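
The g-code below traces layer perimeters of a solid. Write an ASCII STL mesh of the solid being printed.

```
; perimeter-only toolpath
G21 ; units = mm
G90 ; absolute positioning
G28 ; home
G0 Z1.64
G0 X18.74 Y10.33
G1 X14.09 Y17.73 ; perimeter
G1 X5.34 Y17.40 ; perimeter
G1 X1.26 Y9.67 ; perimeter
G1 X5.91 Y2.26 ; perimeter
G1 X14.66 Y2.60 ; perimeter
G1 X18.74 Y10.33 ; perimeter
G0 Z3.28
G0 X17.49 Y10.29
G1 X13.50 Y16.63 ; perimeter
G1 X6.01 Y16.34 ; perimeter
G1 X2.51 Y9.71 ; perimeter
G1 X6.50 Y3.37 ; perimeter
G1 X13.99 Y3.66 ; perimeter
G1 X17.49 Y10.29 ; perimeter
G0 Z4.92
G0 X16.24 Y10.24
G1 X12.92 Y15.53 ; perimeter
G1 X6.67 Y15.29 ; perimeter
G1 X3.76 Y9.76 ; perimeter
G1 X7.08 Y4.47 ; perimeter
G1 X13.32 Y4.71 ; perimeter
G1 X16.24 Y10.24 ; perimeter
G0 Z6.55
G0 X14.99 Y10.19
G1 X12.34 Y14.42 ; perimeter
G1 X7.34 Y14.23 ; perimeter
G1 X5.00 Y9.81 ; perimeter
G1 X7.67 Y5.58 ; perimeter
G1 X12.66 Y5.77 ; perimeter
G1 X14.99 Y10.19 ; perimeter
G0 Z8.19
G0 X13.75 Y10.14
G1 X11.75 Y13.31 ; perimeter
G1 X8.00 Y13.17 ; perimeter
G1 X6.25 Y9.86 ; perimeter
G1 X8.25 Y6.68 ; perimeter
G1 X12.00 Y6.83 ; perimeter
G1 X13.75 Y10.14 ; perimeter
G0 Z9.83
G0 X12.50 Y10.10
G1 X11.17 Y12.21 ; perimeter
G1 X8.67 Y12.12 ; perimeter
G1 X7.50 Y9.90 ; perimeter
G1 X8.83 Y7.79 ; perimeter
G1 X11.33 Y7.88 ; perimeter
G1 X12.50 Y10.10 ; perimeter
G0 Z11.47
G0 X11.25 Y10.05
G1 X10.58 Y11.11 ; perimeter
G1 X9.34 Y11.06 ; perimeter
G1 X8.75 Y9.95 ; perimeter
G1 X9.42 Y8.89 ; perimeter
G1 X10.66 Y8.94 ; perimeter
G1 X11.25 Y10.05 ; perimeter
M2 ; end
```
solid part
  facet normal 0.0000 0.0000 -1.0000
    outer loop
      vertex 4.68 18.46 0.00
      vertex 14.67 18.84 0.00
      vertex 19.99 10.38 0.00
    endloop
  endfacet
  facet normal 0.0000 0.0000 -1.0000
    outer loop
      vertex 0.01 9.62 0.00
      vertex 4.68 18.46 0.00
      vertex 19.99 10.38 0.00
    endloop
  endfacet
  facet normal 0.0000 0.0000 -1.0000
    outer loop
      vertex 5.33 1.16 0.00
      vertex 0.01 9.62 0.00
      vertex 19.99 10.38 0.00
    endloop
  endfacet
  facet normal 0.0000 0.0000 -1.0000
    outer loop
      vertex 15.32 1.54 0.00
      vertex 5.33 1.16 0.00
      vertex 19.99 10.38 0.00
    endloop
  endfacet
  facet normal 0.7064 0.4442 0.5511
    outer loop
      vertex 19.99 10.38 0.00
      vertex 14.67 18.84 0.00
      vertex 10.00 10.00 13.11
    endloop
  endfacet
  facet normal -0.0317 0.8339 0.5510
    outer loop
      vertex 14.67 18.84 0.00
      vertex 4.68 18.46 0.00
      vertex 10.00 10.00 13.11
    endloop
  endfacet
  facet normal -0.7379 0.3898 0.5510
    outer loop
      vertex 4.68 18.46 0.00
      vertex 0.01 9.62 0.00
      vertex 10.00 10.00 13.11
    endloop
  endfacet
  facet normal -0.7064 -0.4442 0.5511
    outer loop
      vertex 0.01 9.62 0.00
      vertex 5.33 1.16 0.00
      vertex 10.00 10.00 13.11
    endloop
  endfacet
  facet normal 0.0317 -0.8339 0.5510
    outer loop
      vertex 5.33 1.16 0.00
      vertex 15.32 1.54 0.00
      vertex 10.00 10.00 13.11
    endloop
  endfacet
  facet normal 0.7379 -0.3898 0.5510
    outer loop
      vertex 15.32 1.54 0.00
      vertex 19.99 10.38 0.00
      vertex 10.00 10.00 13.11
    endloop
  endfacet
endsolid part

The G0 Z moves step by Δz≈1.64 mm. The G1 loops shrink linearly with z, so the solid tapers from its base footprint up to z≈13.1. Closing with a flat bottom cap and the tapered top and triangulating gives 10 facets — a regular 6-sided pyramid, base circumscribed radius ≈ 10 mm, apex at z ≈ 13.1 mm.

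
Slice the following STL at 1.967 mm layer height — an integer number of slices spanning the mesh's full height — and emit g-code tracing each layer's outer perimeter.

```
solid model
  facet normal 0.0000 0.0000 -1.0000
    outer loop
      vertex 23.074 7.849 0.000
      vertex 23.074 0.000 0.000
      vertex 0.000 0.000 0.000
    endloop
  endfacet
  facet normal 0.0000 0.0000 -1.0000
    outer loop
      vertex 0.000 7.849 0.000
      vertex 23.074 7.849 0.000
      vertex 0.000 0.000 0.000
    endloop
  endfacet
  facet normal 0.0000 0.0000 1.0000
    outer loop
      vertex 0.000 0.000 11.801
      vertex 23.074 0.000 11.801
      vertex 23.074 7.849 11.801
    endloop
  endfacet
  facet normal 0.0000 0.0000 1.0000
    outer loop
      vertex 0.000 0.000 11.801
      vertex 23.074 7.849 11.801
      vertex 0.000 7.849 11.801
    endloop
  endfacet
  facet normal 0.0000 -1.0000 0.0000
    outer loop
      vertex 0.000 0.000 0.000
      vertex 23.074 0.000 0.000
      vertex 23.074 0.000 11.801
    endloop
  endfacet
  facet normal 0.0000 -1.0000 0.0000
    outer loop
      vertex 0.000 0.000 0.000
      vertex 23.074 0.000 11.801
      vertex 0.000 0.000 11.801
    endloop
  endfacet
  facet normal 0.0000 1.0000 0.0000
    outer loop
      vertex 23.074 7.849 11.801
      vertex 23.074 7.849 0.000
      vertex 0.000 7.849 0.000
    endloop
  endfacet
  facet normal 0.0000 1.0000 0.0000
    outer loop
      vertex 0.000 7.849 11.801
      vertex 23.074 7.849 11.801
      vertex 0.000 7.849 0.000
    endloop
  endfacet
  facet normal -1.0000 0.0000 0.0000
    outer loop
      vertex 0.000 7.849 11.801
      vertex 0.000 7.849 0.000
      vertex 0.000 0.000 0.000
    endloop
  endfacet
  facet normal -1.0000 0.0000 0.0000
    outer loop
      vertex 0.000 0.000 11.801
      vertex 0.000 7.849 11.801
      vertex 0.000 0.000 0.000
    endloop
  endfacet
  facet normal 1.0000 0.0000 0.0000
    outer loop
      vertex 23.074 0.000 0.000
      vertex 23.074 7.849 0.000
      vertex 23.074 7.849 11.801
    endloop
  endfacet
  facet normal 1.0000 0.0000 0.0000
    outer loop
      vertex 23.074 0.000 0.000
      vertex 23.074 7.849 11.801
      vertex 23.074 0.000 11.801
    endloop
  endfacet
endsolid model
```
; perimeter-only toolpath
G21 ; units = mm
G90 ; absolute positioning
G28 ; home
; layer 1
G0 Z1.967
G0 X0.000 Y0.000
G1 X23.074 Y0.000
G1 X23.074 Y7.849
G1 X0.000 Y7.849
G1 X0.000 Y0.000
; layer 2
G0 Z3.934
G0 X0.000 Y0.000
G1 X23.074 Y0.000
G1 X23.074 Y7.849
G1 X0.000 Y7.849
G1 X0.000 Y0.000
; layer 3
G0 Z5.901
G0 X0.000 Y0.000
G1 X23.074 Y0.000
G1 X23.074 Y7.849
G1 X0.000 Y7.849
G1 X0.000 Y0.000
; layer 4
G0 Z7.867
G0 X0.000 Y0.000
G1 X23.074 Y0.000
G1 X23.074 Y7.849
G1 X0.000 Y7.849
G1 X0.000 Y0.000
; layer 5
G0 Z9.834
G0 X0.000 Y0.000
G1 X23.074 Y0.000
G1 X23.074 Y7.849
G1 X0.000 Y7.849
G1 X0.000 Y0.000
; layer 6
G0 Z11.801
G0 X0.000 Y0.000
G1 X23.074 Y0.000
G1 X23.074 Y7.849
G1 X0.000 Y7.849
G1 X0.000 Y0.000
M2 ; end

The solid is a rectangular box, roughly 23.1 × 7.85 mm footprint and 11.8 mm tall. Slicing at Δz = 1.967 mm — 6 equal slices spanning the solid's height, so layer i sits at z = i·h/6 — gives 6 non-empty perimeters. Each is a 4-segment closed polygon; G0 lifts to the layer z and rapids to the start vertex, then G1 traces the edges.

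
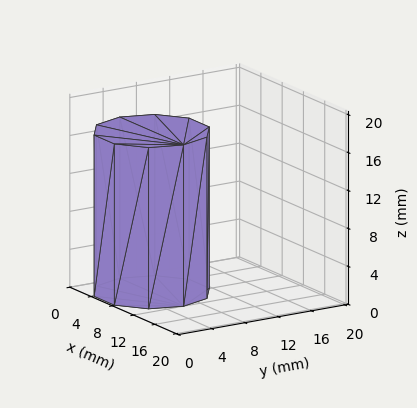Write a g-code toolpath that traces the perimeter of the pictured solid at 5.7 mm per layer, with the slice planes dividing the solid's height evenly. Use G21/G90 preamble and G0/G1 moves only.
Reading the render: the shape is a regular 10-sided prism (a cylinder approximated with 10 flat sides), circumscribed radius ≈ 6 mm, height ≈ 17 mm (dimensions read to the nearest mm from the axis ticks). For the g-code, the solid's height is divided into equal slices at the stated Δz and each level perimeter traced with G1 moves after a G0 lift.

; perimeter-only toolpath
G21 ; units = mm
G90 ; absolute positioning
G28 ; home
; layer 1
G0 Z5.7
G0 X12.0 Y6.0
G1 X10.9 Y9.5
G1 X7.9 Y11.7
G1 X4.1 Y11.7
G1 X1.1 Y9.5
G1 X0.0 Y6.0
G1 X1.1 Y2.5
G1 X4.1 Y0.3
G1 X7.9 Y0.3
G1 X10.9 Y2.5
G1 X12.0 Y6.0
; layer 2
G0 Z11.3
G0 X12.0 Y6.0
G1 X10.9 Y9.5
G1 X7.9 Y11.7
G1 X4.1 Y11.7
G1 X1.1 Y9.5
G1 X0.0 Y6.0
G1 X1.1 Y2.5
G1 X4.1 Y0.3
G1 X7.9 Y0.3
G1 X10.9 Y2.5
G1 X12.0 Y6.0
; layer 3
G0 Z17.0
G0 X12.0 Y6.0
G1 X10.9 Y9.5
G1 X7.9 Y11.7
G1 X4.1 Y11.7
G1 X1.1 Y9.5
G1 X0.0 Y6.0
G1 X1.1 Y2.5
G1 X4.1 Y0.3
G1 X7.9 Y0.3
G1 X10.9 Y2.5
G1 X12.0 Y6.0
M2 ; end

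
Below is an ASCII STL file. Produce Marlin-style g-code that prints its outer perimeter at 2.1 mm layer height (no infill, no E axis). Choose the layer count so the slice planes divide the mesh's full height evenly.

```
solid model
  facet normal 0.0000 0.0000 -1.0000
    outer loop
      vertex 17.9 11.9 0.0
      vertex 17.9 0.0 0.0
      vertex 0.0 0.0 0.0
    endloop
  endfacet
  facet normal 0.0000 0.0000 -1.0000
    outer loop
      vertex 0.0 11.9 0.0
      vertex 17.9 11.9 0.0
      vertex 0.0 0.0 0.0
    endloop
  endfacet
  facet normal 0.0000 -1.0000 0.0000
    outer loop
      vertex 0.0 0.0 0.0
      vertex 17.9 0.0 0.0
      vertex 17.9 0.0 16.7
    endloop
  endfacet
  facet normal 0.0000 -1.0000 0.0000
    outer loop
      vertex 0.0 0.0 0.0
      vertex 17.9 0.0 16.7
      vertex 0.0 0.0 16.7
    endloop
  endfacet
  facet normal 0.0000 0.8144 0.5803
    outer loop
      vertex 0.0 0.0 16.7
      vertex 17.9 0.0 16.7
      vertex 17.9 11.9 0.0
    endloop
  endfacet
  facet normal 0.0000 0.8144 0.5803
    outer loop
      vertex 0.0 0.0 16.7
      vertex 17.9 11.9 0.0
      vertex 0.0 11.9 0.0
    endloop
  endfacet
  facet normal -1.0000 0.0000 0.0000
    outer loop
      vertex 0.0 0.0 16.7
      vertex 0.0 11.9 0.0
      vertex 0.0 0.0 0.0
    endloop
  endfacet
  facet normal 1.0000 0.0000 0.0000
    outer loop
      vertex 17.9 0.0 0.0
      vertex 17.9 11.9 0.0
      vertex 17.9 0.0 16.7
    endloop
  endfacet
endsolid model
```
; perimeter-only toolpath
G21 ; units = mm
G90 ; absolute positioning
G28 ; home
; layer 1
G0 Z2.1
G0 X0.0 Y0.0
G1 X17.9 Y0.0
G1 X17.9 Y10.4
G1 X0.0 Y10.4
G1 X0.0 Y0.0
; layer 2
G0 Z4.2
G0 X0.0 Y0.0
G1 X17.9 Y0.0
G1 X17.9 Y8.9
G1 X0.0 Y8.9
G1 X0.0 Y0.0
; layer 3
G0 Z6.3
G0 X0.0 Y0.0
G1 X17.9 Y0.0
G1 X17.9 Y7.4
G1 X0.0 Y7.4
G1 X0.0 Y0.0
; layer 4
G0 Z8.3
G0 X0.0 Y0.0
G1 X17.9 Y0.0
G1 X17.9 Y6.0
G1 X0.0 Y6.0
G1 X0.0 Y0.0
; layer 5
G0 Z10.4
G0 X0.0 Y0.0
G1 X17.9 Y0.0
G1 X17.9 Y4.5
G1 X0.0 Y4.5
G1 X0.0 Y0.0
; layer 6
G0 Z12.5
G0 X0.0 Y0.0
G1 X17.9 Y0.0
G1 X17.9 Y3.0
G1 X0.0 Y3.0
G1 X0.0 Y0.0
; layer 7
G0 Z14.6
G0 X0.0 Y0.0
G1 X17.9 Y0.0
G1 X17.9 Y1.5
G1 X0.0 Y1.5
G1 X0.0 Y0.0
M2 ; end

The solid is a wedge (ramp): 17.9 × 11.9 mm base, rising to 16.7 mm along the y=0 edge and sloping linearly to z=0 at y=11.9. Slicing at Δz = 2.1 mm — 8 equal slices spanning the solid's height, so layer i sits at z = i·h/8 — gives 7 non-empty perimeters. Each is a 4-segment closed polygon; G0 lifts to the layer z and rapids to the start vertex, then G1 traces the edges. The cross-section shrinks linearly with z (the slice at the apex is degenerate and omitted).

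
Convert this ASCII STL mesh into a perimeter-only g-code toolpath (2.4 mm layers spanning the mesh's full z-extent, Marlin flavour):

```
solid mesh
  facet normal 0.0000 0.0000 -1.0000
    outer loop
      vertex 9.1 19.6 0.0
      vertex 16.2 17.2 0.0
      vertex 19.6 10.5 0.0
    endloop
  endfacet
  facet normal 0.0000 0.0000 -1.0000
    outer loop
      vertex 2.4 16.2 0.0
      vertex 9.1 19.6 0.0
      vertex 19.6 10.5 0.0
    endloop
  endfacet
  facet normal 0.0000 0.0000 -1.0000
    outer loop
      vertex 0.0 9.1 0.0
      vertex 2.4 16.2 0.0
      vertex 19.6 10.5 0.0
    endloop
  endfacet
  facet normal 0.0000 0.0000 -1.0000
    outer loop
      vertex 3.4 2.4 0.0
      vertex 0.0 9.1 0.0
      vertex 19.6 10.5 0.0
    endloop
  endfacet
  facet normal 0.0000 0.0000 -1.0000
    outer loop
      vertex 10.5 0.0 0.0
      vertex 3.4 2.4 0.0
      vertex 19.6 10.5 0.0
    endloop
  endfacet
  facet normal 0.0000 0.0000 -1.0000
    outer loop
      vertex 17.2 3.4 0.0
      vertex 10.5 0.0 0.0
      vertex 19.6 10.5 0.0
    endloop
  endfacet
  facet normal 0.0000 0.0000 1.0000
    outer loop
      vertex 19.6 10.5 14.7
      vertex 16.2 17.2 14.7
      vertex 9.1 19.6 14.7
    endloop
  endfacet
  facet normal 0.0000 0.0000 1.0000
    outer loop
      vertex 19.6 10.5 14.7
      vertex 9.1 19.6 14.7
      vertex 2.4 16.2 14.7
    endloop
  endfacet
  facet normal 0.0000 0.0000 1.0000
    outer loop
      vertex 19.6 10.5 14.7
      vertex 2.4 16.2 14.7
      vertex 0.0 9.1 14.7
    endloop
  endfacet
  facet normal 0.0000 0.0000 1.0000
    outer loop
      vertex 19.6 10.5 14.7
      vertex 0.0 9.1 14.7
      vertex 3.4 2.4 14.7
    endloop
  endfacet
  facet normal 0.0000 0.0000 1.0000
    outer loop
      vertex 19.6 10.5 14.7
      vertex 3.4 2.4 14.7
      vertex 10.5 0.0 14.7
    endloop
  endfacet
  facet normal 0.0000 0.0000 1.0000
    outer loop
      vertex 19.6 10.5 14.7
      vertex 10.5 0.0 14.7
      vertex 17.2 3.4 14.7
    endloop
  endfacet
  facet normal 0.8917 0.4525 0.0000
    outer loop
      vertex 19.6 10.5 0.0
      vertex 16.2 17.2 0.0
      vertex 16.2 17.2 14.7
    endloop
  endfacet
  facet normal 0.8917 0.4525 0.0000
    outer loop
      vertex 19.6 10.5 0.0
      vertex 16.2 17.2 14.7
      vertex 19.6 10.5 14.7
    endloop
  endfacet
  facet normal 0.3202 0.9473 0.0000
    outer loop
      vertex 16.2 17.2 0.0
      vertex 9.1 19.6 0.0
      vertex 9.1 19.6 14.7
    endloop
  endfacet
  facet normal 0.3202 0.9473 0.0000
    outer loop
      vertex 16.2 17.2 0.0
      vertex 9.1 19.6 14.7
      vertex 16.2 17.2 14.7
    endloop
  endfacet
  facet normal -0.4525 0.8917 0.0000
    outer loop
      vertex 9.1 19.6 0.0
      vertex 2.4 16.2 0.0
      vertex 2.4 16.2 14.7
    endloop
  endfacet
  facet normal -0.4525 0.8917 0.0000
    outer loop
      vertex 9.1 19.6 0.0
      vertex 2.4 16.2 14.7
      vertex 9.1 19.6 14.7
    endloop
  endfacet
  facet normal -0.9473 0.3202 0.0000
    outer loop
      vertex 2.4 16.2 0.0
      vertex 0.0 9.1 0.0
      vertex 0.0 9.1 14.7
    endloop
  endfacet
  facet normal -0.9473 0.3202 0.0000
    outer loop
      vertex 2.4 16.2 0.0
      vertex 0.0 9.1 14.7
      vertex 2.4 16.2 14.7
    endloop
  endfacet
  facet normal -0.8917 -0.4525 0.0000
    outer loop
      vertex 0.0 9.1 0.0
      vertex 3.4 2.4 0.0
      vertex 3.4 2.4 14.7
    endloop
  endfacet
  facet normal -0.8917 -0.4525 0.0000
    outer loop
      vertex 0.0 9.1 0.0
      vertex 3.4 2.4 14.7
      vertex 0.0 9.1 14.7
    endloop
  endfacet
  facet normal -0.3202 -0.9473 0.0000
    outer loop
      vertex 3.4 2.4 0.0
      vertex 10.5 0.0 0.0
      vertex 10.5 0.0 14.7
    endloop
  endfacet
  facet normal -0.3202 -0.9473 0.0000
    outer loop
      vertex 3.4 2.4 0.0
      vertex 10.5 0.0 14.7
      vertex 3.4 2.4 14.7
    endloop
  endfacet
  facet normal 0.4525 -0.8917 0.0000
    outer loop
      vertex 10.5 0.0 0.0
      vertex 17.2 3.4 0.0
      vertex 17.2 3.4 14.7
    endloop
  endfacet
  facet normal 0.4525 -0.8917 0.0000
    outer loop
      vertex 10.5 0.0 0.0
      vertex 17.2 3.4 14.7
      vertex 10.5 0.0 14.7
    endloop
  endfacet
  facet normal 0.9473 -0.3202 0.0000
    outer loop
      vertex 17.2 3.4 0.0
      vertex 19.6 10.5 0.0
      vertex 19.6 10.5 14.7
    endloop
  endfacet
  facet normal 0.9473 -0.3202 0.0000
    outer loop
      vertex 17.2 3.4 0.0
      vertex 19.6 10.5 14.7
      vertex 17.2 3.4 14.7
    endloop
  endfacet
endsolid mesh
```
; perimeter-only toolpath
G21 ; units = mm
G90 ; absolute positioning
G28 ; home
; layer 1
G0 Z2.4
G0 X19.6 Y10.5
G1 X16.2 Y17.2
G1 X9.1 Y19.6
G1 X2.4 Y16.2
G1 X0.0 Y9.1
G1 X3.4 Y2.4
G1 X10.5 Y0.0
G1 X17.2 Y3.4
G1 X19.6 Y10.5
; layer 2
G0 Z4.9
G0 X19.6 Y10.5
G1 X16.2 Y17.2
G1 X9.1 Y19.6
G1 X2.4 Y16.2
G1 X0.0 Y9.1
G1 X3.4 Y2.4
G1 X10.5 Y0.0
G1 X17.2 Y3.4
G1 X19.6 Y10.5
; layer 3
G0 Z7.3
G0 X19.6 Y10.5
G1 X16.2 Y17.2
G1 X9.1 Y19.6
G1 X2.4 Y16.2
G1 X0.0 Y9.1
G1 X3.4 Y2.4
G1 X10.5 Y0.0
G1 X17.2 Y3.4
G1 X19.6 Y10.5
; layer 4
G0 Z9.8
G0 X19.6 Y10.5
G1 X16.2 Y17.2
G1 X9.1 Y19.6
G1 X2.4 Y16.2
G1 X0.0 Y9.1
G1 X3.4 Y2.4
G1 X10.5 Y0.0
G1 X17.2 Y3.4
G1 X19.6 Y10.5
; layer 5
G0 Z12.2
G0 X19.6 Y10.5
G1 X16.2 Y17.2
G1 X9.1 Y19.6
G1 X2.4 Y16.2
G1 X0.0 Y9.1
G1 X3.4 Y2.4
G1 X10.5 Y0.0
G1 X17.2 Y3.4
G1 X19.6 Y10.5
; layer 6
G0 Z14.7
G0 X19.6 Y10.5
G1 X16.2 Y17.2
G1 X9.1 Y19.6
G1 X2.4 Y16.2
G1 X0.0 Y9.1
G1 X3.4 Y2.4
G1 X10.5 Y0.0
G1 X17.2 Y3.4
G1 X19.6 Y10.5
M2 ; end

The solid is a regular 8-sided prism (a cylinder approximated with 8 flat sides), circumscribed radius ≈ 9.8 mm, height ≈ 14.7 mm. Slicing at Δz = 2.4 mm — 6 equal slices spanning the solid's height, so layer i sits at z = i·h/6 — gives 6 non-empty perimeters. Each is a 8-segment closed polygon; G0 lifts to the layer z and rapids to the start vertex, then G1 traces the edges.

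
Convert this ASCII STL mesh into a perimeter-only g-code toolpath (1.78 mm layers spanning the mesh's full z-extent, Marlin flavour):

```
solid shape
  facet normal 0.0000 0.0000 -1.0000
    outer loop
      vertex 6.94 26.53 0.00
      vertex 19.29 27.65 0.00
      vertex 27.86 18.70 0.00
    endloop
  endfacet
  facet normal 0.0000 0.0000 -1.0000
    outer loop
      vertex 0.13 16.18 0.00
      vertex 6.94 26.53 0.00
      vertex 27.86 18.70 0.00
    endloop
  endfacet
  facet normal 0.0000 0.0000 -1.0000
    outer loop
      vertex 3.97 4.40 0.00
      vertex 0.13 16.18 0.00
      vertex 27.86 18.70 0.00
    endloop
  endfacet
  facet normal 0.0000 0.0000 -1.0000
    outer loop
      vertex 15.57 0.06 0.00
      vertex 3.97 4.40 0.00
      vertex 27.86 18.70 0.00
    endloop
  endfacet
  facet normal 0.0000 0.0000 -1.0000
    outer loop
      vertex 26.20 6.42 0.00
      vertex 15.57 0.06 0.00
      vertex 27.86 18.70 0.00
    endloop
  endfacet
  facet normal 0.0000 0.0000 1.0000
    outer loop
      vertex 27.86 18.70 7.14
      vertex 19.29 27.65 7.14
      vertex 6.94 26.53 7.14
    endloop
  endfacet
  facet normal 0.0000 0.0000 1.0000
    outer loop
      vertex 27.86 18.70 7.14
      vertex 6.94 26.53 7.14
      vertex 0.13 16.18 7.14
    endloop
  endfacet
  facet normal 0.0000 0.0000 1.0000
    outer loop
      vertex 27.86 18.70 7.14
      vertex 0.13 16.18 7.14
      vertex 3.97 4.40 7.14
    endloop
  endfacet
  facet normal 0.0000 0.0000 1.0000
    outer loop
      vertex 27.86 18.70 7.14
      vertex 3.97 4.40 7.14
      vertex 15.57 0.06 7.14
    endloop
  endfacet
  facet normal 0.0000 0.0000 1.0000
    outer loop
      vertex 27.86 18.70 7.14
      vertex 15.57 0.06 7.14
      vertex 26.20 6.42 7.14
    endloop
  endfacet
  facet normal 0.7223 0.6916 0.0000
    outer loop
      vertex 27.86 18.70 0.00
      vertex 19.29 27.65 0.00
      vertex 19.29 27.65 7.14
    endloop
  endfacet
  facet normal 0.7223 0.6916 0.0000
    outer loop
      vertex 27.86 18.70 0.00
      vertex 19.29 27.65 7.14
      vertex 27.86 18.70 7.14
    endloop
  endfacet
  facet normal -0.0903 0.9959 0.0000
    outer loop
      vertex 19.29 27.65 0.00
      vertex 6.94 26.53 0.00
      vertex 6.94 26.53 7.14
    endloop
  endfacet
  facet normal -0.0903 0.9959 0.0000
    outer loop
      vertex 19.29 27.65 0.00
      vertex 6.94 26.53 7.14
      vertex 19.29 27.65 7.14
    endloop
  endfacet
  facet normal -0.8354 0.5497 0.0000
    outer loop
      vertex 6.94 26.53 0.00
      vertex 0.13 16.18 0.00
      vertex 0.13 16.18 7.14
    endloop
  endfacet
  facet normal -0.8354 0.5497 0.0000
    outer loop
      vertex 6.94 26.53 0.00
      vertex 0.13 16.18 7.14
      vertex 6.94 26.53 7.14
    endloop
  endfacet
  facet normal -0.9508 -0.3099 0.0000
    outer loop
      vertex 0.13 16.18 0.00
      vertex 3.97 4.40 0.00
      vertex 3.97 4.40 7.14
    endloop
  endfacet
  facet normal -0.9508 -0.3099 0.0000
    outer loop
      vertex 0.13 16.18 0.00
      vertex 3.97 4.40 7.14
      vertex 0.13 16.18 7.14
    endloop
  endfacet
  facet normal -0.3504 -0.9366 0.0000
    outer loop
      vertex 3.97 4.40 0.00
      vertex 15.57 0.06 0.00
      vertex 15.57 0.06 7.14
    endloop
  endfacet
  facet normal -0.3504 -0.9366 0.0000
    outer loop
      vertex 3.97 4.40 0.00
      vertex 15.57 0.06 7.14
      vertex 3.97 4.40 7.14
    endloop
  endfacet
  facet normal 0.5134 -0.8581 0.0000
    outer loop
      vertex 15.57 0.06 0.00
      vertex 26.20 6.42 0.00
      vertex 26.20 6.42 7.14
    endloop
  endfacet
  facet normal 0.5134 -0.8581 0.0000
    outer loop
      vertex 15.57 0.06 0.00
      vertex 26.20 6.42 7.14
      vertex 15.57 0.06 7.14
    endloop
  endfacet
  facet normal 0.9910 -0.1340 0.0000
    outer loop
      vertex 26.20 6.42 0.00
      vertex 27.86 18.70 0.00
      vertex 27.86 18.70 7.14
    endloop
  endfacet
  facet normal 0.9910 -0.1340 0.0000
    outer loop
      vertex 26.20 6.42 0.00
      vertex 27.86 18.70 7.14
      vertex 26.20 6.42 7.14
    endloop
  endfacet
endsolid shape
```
; perimeter-only toolpath
G21 ; units = mm
G90 ; absolute positioning
G28 ; home
; layer 1
G0 Z1.78
G0 X27.86 Y18.70
G1 X19.29 Y27.65
G1 X6.94 Y26.53
G1 X0.13 Y16.18
G1 X3.97 Y4.40
G1 X15.57 Y0.06
G1 X26.20 Y6.42
G1 X27.86 Y18.70
; layer 2
G0 Z3.57
G0 X27.86 Y18.70
G1 X19.29 Y27.65
G1 X6.94 Y26.53
G1 X0.13 Y16.18
G1 X3.97 Y4.40
G1 X15.57 Y0.06
G1 X26.20 Y6.42
G1 X27.86 Y18.70
; layer 3
G0 Z5.35
G0 X27.86 Y18.70
G1 X19.29 Y27.65
G1 X6.94 Y26.53
G1 X0.13 Y16.18
G1 X3.97 Y4.40
G1 X15.57 Y0.06
G1 X26.20 Y6.42
G1 X27.86 Y18.70
; layer 4
G0 Z7.14
G0 X27.86 Y18.70
G1 X19.29 Y27.65
G1 X6.94 Y26.53
G1 X0.13 Y16.18
G1 X3.97 Y4.40
G1 X15.57 Y0.06
G1 X26.20 Y6.42
G1 X27.86 Y18.70
M2 ; end

The solid is a regular 7-sided prism (a cylinder approximated with 7 flat sides), circumscribed radius ≈ 14.3 mm, height ≈ 7.14 mm. Slicing at Δz = 1.78 mm — 4 equal slices spanning the solid's height, so layer i sits at z = i·h/4 — gives 4 non-empty perimeters. Each is a 7-segment closed polygon; G0 lifts to the layer z and rapids to the start vertex, then G1 traces the edges.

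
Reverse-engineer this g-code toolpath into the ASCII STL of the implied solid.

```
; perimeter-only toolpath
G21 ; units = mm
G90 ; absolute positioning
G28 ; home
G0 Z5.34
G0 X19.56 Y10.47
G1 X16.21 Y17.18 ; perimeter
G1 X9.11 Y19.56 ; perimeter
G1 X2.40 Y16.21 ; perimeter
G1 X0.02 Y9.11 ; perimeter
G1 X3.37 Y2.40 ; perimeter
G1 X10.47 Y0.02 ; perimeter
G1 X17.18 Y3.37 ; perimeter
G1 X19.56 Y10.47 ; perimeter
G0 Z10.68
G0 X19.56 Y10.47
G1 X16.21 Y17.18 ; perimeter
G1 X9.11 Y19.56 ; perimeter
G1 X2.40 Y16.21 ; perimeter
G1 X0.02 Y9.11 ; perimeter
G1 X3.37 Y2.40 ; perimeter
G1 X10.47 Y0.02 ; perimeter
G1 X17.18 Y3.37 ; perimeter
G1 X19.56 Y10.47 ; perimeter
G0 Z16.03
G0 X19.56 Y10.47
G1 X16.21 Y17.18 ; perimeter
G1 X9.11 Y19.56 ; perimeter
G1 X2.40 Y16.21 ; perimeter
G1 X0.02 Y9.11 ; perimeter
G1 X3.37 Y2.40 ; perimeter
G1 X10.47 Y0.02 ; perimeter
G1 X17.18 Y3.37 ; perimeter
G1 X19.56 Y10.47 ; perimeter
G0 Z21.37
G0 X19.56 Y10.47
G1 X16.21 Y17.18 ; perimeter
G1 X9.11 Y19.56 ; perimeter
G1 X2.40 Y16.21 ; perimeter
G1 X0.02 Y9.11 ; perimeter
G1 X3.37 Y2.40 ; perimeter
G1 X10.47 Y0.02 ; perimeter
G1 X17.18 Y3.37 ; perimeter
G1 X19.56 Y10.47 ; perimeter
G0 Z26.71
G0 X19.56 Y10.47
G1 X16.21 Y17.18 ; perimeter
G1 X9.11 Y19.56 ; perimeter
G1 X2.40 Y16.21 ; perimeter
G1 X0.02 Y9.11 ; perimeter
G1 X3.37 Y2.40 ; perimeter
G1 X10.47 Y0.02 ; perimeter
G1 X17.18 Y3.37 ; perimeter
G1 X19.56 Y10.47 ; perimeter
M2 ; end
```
solid part
  facet normal 0.0000 0.0000 -1.0000
    outer loop
      vertex 9.11 19.56 0.00
      vertex 16.21 17.18 0.00
      vertex 19.56 10.47 0.00
    endloop
  endfacet
  facet normal 0.0000 0.0000 -1.0000
    outer loop
      vertex 2.40 16.21 0.00
      vertex 9.11 19.56 0.00
      vertex 19.56 10.47 0.00
    endloop
  endfacet
  facet normal 0.0000 0.0000 -1.0000
    outer loop
      vertex 0.02 9.11 0.00
      vertex 2.40 16.21 0.00
      vertex 19.56 10.47 0.00
    endloop
  endfacet
  facet normal 0.0000 0.0000 -1.0000
    outer loop
      vertex 3.37 2.40 0.00
      vertex 0.02 9.11 0.00
      vertex 19.56 10.47 0.00
    endloop
  endfacet
  facet normal 0.0000 0.0000 -1.0000
    outer loop
      vertex 10.47 0.02 0.00
      vertex 3.37 2.40 0.00
      vertex 19.56 10.47 0.00
    endloop
  endfacet
  facet normal 0.0000 0.0000 -1.0000
    outer loop
      vertex 17.18 3.37 0.00
      vertex 10.47 0.02 0.00
      vertex 19.56 10.47 0.00
    endloop
  endfacet
  facet normal 0.0000 0.0000 1.0000
    outer loop
      vertex 19.56 10.47 26.71
      vertex 16.21 17.18 26.71
      vertex 9.11 19.56 26.71
    endloop
  endfacet
  facet normal 0.0000 0.0000 1.0000
    outer loop
      vertex 19.56 10.47 26.71
      vertex 9.11 19.56 26.71
      vertex 2.40 16.21 26.71
    endloop
  endfacet
  facet normal 0.0000 0.0000 1.0000
    outer loop
      vertex 19.56 10.47 26.71
      vertex 2.40 16.21 26.71
      vertex 0.02 9.11 26.71
    endloop
  endfacet
  facet normal 0.0000 0.0000 1.0000
    outer loop
      vertex 19.56 10.47 26.71
      vertex 0.02 9.11 26.71
      vertex 3.37 2.40 26.71
    endloop
  endfacet
  facet normal 0.0000 0.0000 1.0000
    outer loop
      vertex 19.56 10.47 26.71
      vertex 3.37 2.40 26.71
      vertex 10.47 0.02 26.71
    endloop
  endfacet
  facet normal 0.0000 0.0000 1.0000
    outer loop
      vertex 19.56 10.47 26.71
      vertex 10.47 0.02 26.71
      vertex 17.18 3.37 26.71
    endloop
  endfacet
  facet normal 0.8947 0.4467 0.0000
    outer loop
      vertex 19.56 10.47 0.00
      vertex 16.21 17.18 0.00
      vertex 16.21 17.18 26.71
    endloop
  endfacet
  facet normal 0.8947 0.4467 0.0000
    outer loop
      vertex 19.56 10.47 0.00
      vertex 16.21 17.18 26.71
      vertex 19.56 10.47 26.71
    endloop
  endfacet
  facet normal 0.3178 0.9481 0.0000
    outer loop
      vertex 16.21 17.18 0.00
      vertex 9.11 19.56 0.00
      vertex 9.11 19.56 26.71
    endloop
  endfacet
  facet normal 0.3178 0.9481 0.0000
    outer loop
      vertex 16.21 17.18 0.00
      vertex 9.11 19.56 26.71
      vertex 16.21 17.18 26.71
    endloop
  endfacet
  facet normal -0.4467 0.8947 0.0000
    outer loop
      vertex 9.11 19.56 0.00
      vertex 2.40 16.21 0.00
      vertex 2.40 16.21 26.71
    endloop
  endfacet
  facet normal -0.4467 0.8947 0.0000
    outer loop
      vertex 9.11 19.56 0.00
      vertex 2.40 16.21 26.71
      vertex 9.11 19.56 26.71
    endloop
  endfacet
  facet normal -0.9481 0.3178 0.0000
    outer loop
      vertex 2.40 16.21 0.00
      vertex 0.02 9.11 0.00
      vertex 0.02 9.11 26.71
    endloop
  endfacet
  facet normal -0.9481 0.3178 0.0000
    outer loop
      vertex 2.40 16.21 0.00
      vertex 0.02 9.11 26.71
      vertex 2.40 16.21 26.71
    endloop
  endfacet
  facet normal -0.8947 -0.4467 0.0000
    outer loop
      vertex 0.02 9.11 0.00
      vertex 3.37 2.40 0.00
      vertex 3.37 2.40 26.71
    endloop
  endfacet
  facet normal -0.8947 -0.4467 0.0000
    outer loop
      vertex 0.02 9.11 0.00
      vertex 3.37 2.40 26.71
      vertex 0.02 9.11 26.71
    endloop
  endfacet
  facet normal -0.3178 -0.9481 0.0000
    outer loop
      vertex 3.37 2.40 0.00
      vertex 10.47 0.02 0.00
      vertex 10.47 0.02 26.71
    endloop
  endfacet
  facet normal -0.3178 -0.9481 0.0000
    outer loop
      vertex 3.37 2.40 0.00
      vertex 10.47 0.02 26.71
      vertex 3.37 2.40 26.71
    endloop
  endfacet
  facet normal 0.4467 -0.8947 0.0000
    outer loop
      vertex 10.47 0.02 0.00
      vertex 17.18 3.37 0.00
      vertex 17.18 3.37 26.71
    endloop
  endfacet
  facet normal 0.4467 -0.8947 0.0000
    outer loop
      vertex 10.47 0.02 0.00
      vertex 17.18 3.37 26.71
      vertex 10.47 0.02 26.71
    endloop
  endfacet
  facet normal 0.9481 -0.3178 0.0000
    outer loop
      vertex 17.18 3.37 0.00
      vertex 19.56 10.47 0.00
      vertex 19.56 10.47 26.71
    endloop
  endfacet
  facet normal 0.9481 -0.3178 0.0000
    outer loop
      vertex 17.18 3.37 0.00
      vertex 19.56 10.47 26.71
      vertex 17.18 3.37 26.71
    endloop
  endfacet
endsolid part

The G0 Z moves step by Δz≈5.34 mm. Every layer's G1 loop is the same polygon, so the solid is a straight extrusion of it from z=0 to z≈26.7. Closing with flat bottom and top caps and triangulating gives 28 facets — a regular 8-sided prism (a cylinder approximated with 8 flat sides), circumscribed radius ≈ 9.79 mm, height ≈ 26.7 mm.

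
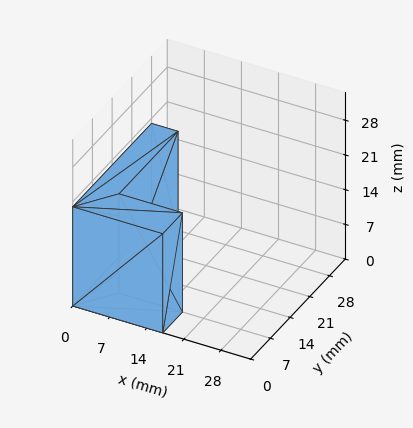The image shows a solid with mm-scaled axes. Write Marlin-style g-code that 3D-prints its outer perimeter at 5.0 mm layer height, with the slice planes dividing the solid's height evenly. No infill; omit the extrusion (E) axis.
Reading the render: the shape is an L-shaped prism: outer 17 × 28 mm, arm thicknesses ≈ 7 mm (horizontal) and 5 mm (vertical), extruded 20 mm in z (dimensions read to the nearest mm from the axis ticks). For the g-code, the solid's height is divided into equal slices at the stated Δz and each level perimeter traced with G1 moves after a G0 lift.

; perimeter-only toolpath
G21 ; units = mm
G90 ; absolute positioning
G28 ; home
; layer 1
G0 Z5.0
G0 X0.0 Y0.0
G1 X17.0 Y0.0
G1 X17.0 Y7.0
G1 X5.0 Y7.0
G1 X5.0 Y28.0
G1 X0.0 Y28.0
G1 X0.0 Y0.0
; layer 2
G0 Z10.0
G0 X0.0 Y0.0
G1 X17.0 Y0.0
G1 X17.0 Y7.0
G1 X5.0 Y7.0
G1 X5.0 Y28.0
G1 X0.0 Y28.0
G1 X0.0 Y0.0
; layer 3
G0 Z15.0
G0 X0.0 Y0.0
G1 X17.0 Y0.0
G1 X17.0 Y7.0
G1 X5.0 Y7.0
G1 X5.0 Y28.0
G1 X0.0 Y28.0
G1 X0.0 Y0.0
; layer 4
G0 Z20.0
G0 X0.0 Y0.0
G1 X17.0 Y0.0
G1 X17.0 Y7.0
G1 X5.0 Y7.0
G1 X5.0 Y28.0
G1 X0.0 Y28.0
G1 X0.0 Y0.0
M2 ; end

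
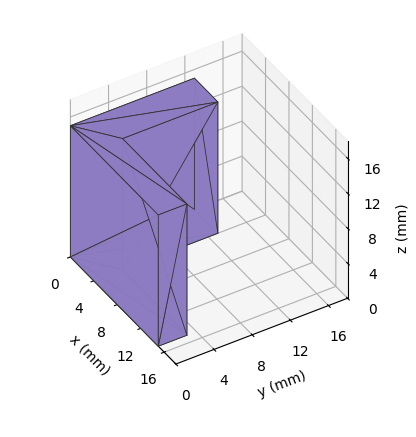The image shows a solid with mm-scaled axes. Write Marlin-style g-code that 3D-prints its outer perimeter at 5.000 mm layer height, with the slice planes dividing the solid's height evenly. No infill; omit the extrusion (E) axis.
Reading the render: the shape is an L-shaped prism: outer 15 × 13 mm, arm thicknesses ≈ 3 mm (horizontal) and 4 mm (vertical), extruded 15 mm in z (dimensions read to the nearest mm from the axis ticks). For the g-code, the solid's height is divided into equal slices at the stated Δz and each level perimeter traced with G1 moves after a G0 lift.

; perimeter-only toolpath
G21 ; units = mm
G90 ; absolute positioning
G28 ; home
; layer 1
G0 Z5.000
G0 X0.000 Y0.000
G1 X15.000 Y0.000
G1 X15.000 Y3.000
G1 X4.000 Y3.000
G1 X4.000 Y13.000
G1 X0.000 Y13.000
G1 X0.000 Y0.000
; layer 2
G0 Z10.000
G0 X0.000 Y0.000
G1 X15.000 Y0.000
G1 X15.000 Y3.000
G1 X4.000 Y3.000
G1 X4.000 Y13.000
G1 X0.000 Y13.000
G1 X0.000 Y0.000
; layer 3
G0 Z15.000
G0 X0.000 Y0.000
G1 X15.000 Y0.000
G1 X15.000 Y3.000
G1 X4.000 Y3.000
G1 X4.000 Y13.000
G1 X0.000 Y13.000
G1 X0.000 Y0.000
M2 ; end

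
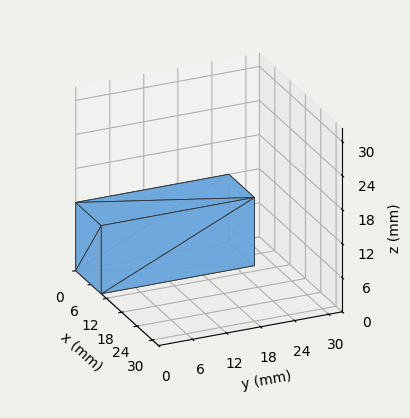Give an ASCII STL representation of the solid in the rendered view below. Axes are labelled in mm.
Reading the render: the shape is a rectangular box, roughly 10 × 27 mm footprint and 12 mm tall (dimensions read to the nearest mm from the axis ticks). For the STL, each face is triangulated and given an outward normal.

solid part
  facet normal 0.0000 0.0000 -1.0000
    outer loop
      vertex 10.0 27.0 0.0
      vertex 10.0 0.0 0.0
      vertex 0.0 0.0 0.0
    endloop
  endfacet
  facet normal 0.0000 0.0000 -1.0000
    outer loop
      vertex 0.0 27.0 0.0
      vertex 10.0 27.0 0.0
      vertex 0.0 0.0 0.0
    endloop
  endfacet
  facet normal 0.0000 0.0000 1.0000
    outer loop
      vertex 0.0 0.0 12.0
      vertex 10.0 0.0 12.0
      vertex 10.0 27.0 12.0
    endloop
  endfacet
  facet normal 0.0000 0.0000 1.0000
    outer loop
      vertex 0.0 0.0 12.0
      vertex 10.0 27.0 12.0
      vertex 0.0 27.0 12.0
    endloop
  endfacet
  facet normal 0.0000 -1.0000 0.0000
    outer loop
      vertex 0.0 0.0 0.0
      vertex 10.0 0.0 0.0
      vertex 10.0 0.0 12.0
    endloop
  endfacet
  facet normal 0.0000 -1.0000 0.0000
    outer loop
      vertex 0.0 0.0 0.0
      vertex 10.0 0.0 12.0
      vertex 0.0 0.0 12.0
    endloop
  endfacet
  facet normal 0.0000 1.0000 0.0000
    outer loop
      vertex 10.0 27.0 12.0
      vertex 10.0 27.0 0.0
      vertex 0.0 27.0 0.0
    endloop
  endfacet
  facet normal 0.0000 1.0000 0.0000
    outer loop
      vertex 0.0 27.0 12.0
      vertex 10.0 27.0 12.0
      vertex 0.0 27.0 0.0
    endloop
  endfacet
  facet normal -1.0000 0.0000 0.0000
    outer loop
      vertex 0.0 27.0 12.0
      vertex 0.0 27.0 0.0
      vertex 0.0 0.0 0.0
    endloop
  endfacet
  facet normal -1.0000 0.0000 0.0000
    outer loop
      vertex 0.0 0.0 12.0
      vertex 0.0 27.0 12.0
      vertex 0.0 0.0 0.0
    endloop
  endfacet
  facet normal 1.0000 0.0000 0.0000
    outer loop
      vertex 10.0 0.0 0.0
      vertex 10.0 27.0 0.0
      vertex 10.0 27.0 12.0
    endloop
  endfacet
  facet normal 1.0000 0.0000 0.0000
    outer loop
      vertex 10.0 0.0 0.0
      vertex 10.0 27.0 12.0
      vertex 10.0 0.0 12.0
    endloop
  endfacet
endsolid part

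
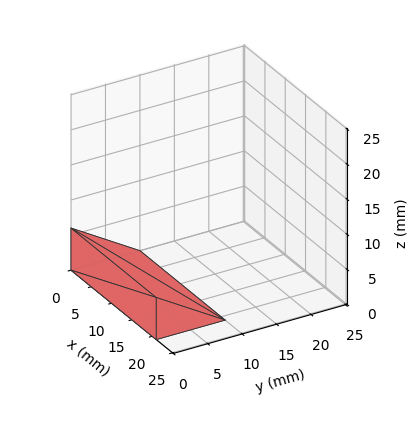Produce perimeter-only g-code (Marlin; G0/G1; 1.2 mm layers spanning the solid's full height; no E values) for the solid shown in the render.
Reading the render: the shape is a wedge (ramp): 21 × 10 mm base, rising to 6 mm along the y=0 edge and sloping linearly to z=0 at y=10 (dimensions read to the nearest mm from the axis ticks). For the g-code, the solid's height is divided into equal slices at the stated Δz and each level perimeter traced with G1 moves after a G0 lift.

; perimeter-only toolpath
G21 ; units = mm
G90 ; absolute positioning
G28 ; home
; layer 1
G0 Z1.2
G0 X0.0 Y0.0
G1 X21.0 Y0.0
G1 X21.0 Y8.0
G1 X0.0 Y8.0
G1 X0.0 Y0.0
; layer 2
G0 Z2.4
G0 X0.0 Y0.0
G1 X21.0 Y0.0
G1 X21.0 Y6.0
G1 X0.0 Y6.0
G1 X0.0 Y0.0
; layer 3
G0 Z3.6
G0 X0.0 Y0.0
G1 X21.0 Y0.0
G1 X21.0 Y4.0
G1 X0.0 Y4.0
G1 X0.0 Y0.0
; layer 4
G0 Z4.8
G0 X0.0 Y0.0
G1 X21.0 Y0.0
G1 X21.0 Y2.0
G1 X0.0 Y2.0
G1 X0.0 Y0.0
M2 ; end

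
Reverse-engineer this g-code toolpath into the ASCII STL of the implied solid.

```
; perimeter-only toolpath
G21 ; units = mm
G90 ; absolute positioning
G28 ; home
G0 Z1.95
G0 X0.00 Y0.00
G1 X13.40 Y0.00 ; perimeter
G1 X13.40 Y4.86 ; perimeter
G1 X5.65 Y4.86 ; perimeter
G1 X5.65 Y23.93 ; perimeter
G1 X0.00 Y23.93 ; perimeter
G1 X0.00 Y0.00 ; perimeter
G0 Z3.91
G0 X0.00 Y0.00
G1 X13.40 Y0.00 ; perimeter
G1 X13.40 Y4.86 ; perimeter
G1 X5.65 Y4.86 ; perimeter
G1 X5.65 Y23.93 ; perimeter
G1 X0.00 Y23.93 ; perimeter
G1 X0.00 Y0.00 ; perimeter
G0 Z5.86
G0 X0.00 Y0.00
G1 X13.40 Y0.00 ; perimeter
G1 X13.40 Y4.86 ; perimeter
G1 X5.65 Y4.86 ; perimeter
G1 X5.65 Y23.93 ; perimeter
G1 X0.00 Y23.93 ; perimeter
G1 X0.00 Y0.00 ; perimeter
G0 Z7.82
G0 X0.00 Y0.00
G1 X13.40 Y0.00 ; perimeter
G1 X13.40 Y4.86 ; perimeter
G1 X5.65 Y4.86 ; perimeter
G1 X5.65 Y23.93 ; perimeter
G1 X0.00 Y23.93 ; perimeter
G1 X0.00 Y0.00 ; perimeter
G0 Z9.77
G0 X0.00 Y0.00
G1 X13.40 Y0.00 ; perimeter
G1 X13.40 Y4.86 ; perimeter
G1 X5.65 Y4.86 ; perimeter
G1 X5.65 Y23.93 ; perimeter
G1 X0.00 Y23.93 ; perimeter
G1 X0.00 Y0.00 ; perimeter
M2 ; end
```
solid part
  facet normal 0.0000 0.0000 -1.0000
    outer loop
      vertex 13.40 4.86 0.00
      vertex 13.40 0.00 0.00
      vertex 0.00 0.00 0.00
    endloop
  endfacet
  facet normal 0.0000 0.0000 -1.0000
    outer loop
      vertex 5.65 4.86 0.00
      vertex 13.40 4.86 0.00
      vertex 0.00 0.00 0.00
    endloop
  endfacet
  facet normal 0.0000 0.0000 -1.0000
    outer loop
      vertex 5.65 23.93 0.00
      vertex 5.65 4.86 0.00
      vertex 0.00 0.00 0.00
    endloop
  endfacet
  facet normal 0.0000 0.0000 -1.0000
    outer loop
      vertex 0.00 23.93 0.00
      vertex 5.65 23.93 0.00
      vertex 0.00 0.00 0.00
    endloop
  endfacet
  facet normal 0.0000 0.0000 1.0000
    outer loop
      vertex 0.00 0.00 9.77
      vertex 13.40 0.00 9.77
      vertex 13.40 4.86 9.77
    endloop
  endfacet
  facet normal 0.0000 0.0000 1.0000
    outer loop
      vertex 0.00 0.00 9.77
      vertex 13.40 4.86 9.77
      vertex 5.65 4.86 9.77
    endloop
  endfacet
  facet normal 0.0000 0.0000 1.0000
    outer loop
      vertex 0.00 0.00 9.77
      vertex 5.65 4.86 9.77
      vertex 5.65 23.93 9.77
    endloop
  endfacet
  facet normal 0.0000 0.0000 1.0000
    outer loop
      vertex 0.00 0.00 9.77
      vertex 5.65 23.93 9.77
      vertex 0.00 23.93 9.77
    endloop
  endfacet
  facet normal 0.0000 -1.0000 0.0000
    outer loop
      vertex 0.00 0.00 0.00
      vertex 13.40 0.00 0.00
      vertex 13.40 0.00 9.77
    endloop
  endfacet
  facet normal 0.0000 -1.0000 0.0000
    outer loop
      vertex 0.00 0.00 0.00
      vertex 13.40 0.00 9.77
      vertex 0.00 0.00 9.77
    endloop
  endfacet
  facet normal 1.0000 0.0000 0.0000
    outer loop
      vertex 13.40 0.00 0.00
      vertex 13.40 4.86 0.00
      vertex 13.40 4.86 9.77
    endloop
  endfacet
  facet normal 1.0000 0.0000 0.0000
    outer loop
      vertex 13.40 0.00 0.00
      vertex 13.40 4.86 9.77
      vertex 13.40 0.00 9.77
    endloop
  endfacet
  facet normal 0.0000 1.0000 0.0000
    outer loop
      vertex 13.40 4.86 0.00
      vertex 5.65 4.86 0.00
      vertex 5.65 4.86 9.77
    endloop
  endfacet
  facet normal 0.0000 1.0000 0.0000
    outer loop
      vertex 13.40 4.86 0.00
      vertex 5.65 4.86 9.77
      vertex 13.40 4.86 9.77
    endloop
  endfacet
  facet normal 1.0000 0.0000 0.0000
    outer loop
      vertex 5.65 4.86 0.00
      vertex 5.65 23.93 0.00
      vertex 5.65 23.93 9.77
    endloop
  endfacet
  facet normal 1.0000 0.0000 0.0000
    outer loop
      vertex 5.65 4.86 0.00
      vertex 5.65 23.93 9.77
      vertex 5.65 4.86 9.77
    endloop
  endfacet
  facet normal 0.0000 1.0000 0.0000
    outer loop
      vertex 5.65 23.93 0.00
      vertex 0.00 23.93 0.00
      vertex 0.00 23.93 9.77
    endloop
  endfacet
  facet normal 0.0000 1.0000 0.0000
    outer loop
      vertex 5.65 23.93 0.00
      vertex 0.00 23.93 9.77
      vertex 5.65 23.93 9.77
    endloop
  endfacet
  facet normal -1.0000 0.0000 0.0000
    outer loop
      vertex 0.00 23.93 0.00
      vertex 0.00 0.00 0.00
      vertex 0.00 0.00 9.77
    endloop
  endfacet
  facet normal -1.0000 0.0000 0.0000
    outer loop
      vertex 0.00 23.93 0.00
      vertex 0.00 0.00 9.77
      vertex 0.00 23.93 9.77
    endloop
  endfacet
endsolid part

The G0 Z moves step by Δz≈1.95 mm. Every layer's G1 loop is the same polygon, so the solid is a straight extrusion of it from z=0 to z≈9.77. Closing with flat bottom and top caps and triangulating gives 20 facets — an L-shaped prism: outer 13.4 × 23.9 mm, arm thicknesses ≈ 4.86 mm (horizontal) and 5.65 mm (vertical), extruded 9.77 mm in z.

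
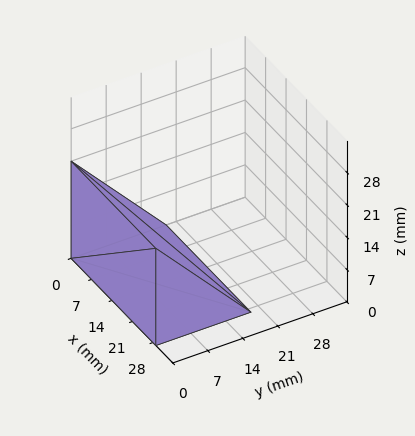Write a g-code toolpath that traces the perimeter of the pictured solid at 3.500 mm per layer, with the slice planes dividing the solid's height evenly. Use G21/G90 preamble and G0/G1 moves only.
Reading the render: the shape is a wedge (ramp): 29 × 19 mm base, rising to 21 mm along the y=0 edge and sloping linearly to z=0 at y=19 (dimensions read to the nearest mm from the axis ticks). For the g-code, the solid's height is divided into equal slices at the stated Δz and each level perimeter traced with G1 moves after a G0 lift.

; perimeter-only toolpath
G21 ; units = mm
G90 ; absolute positioning
G28 ; home
; layer 1
G0 Z3.500
G0 X0.000 Y0.000
G1 X29.000 Y0.000
G1 X29.000 Y15.833
G1 X0.000 Y15.833
G1 X0.000 Y0.000
; layer 2
G0 Z7.000
G0 X0.000 Y0.000
G1 X29.000 Y0.000
G1 X29.000 Y12.667
G1 X0.000 Y12.667
G1 X0.000 Y0.000
; layer 3
G0 Z10.500
G0 X0.000 Y0.000
G1 X29.000 Y0.000
G1 X29.000 Y9.500
G1 X0.000 Y9.500
G1 X0.000 Y0.000
; layer 4
G0 Z14.000
G0 X0.000 Y0.000
G1 X29.000 Y0.000
G1 X29.000 Y6.333
G1 X0.000 Y6.333
G1 X0.000 Y0.000
; layer 5
G0 Z17.500
G0 X0.000 Y0.000
G1 X29.000 Y0.000
G1 X29.000 Y3.167
G1 X0.000 Y3.167
G1 X0.000 Y0.000
M2 ; end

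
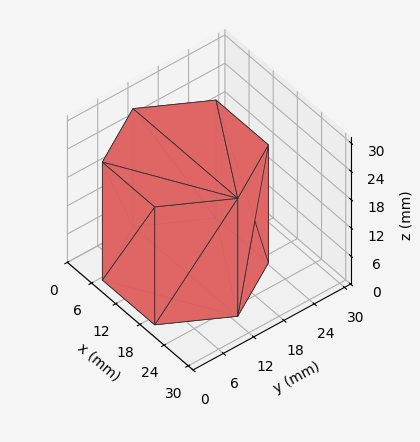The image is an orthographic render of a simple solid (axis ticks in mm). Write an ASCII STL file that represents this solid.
Reading the render: the shape is a regular 6-sided prism (a cylinder approximated with 6 flat sides), circumscribed radius ≈ 13 mm, height ≈ 25 mm (dimensions read to the nearest mm from the axis ticks). For the STL, each face is triangulated and given an outward normal.

solid part
  facet normal 0.0000 0.0000 -1.0000
    outer loop
      vertex 6.500 24.258 0.000
      vertex 19.500 24.258 0.000
      vertex 26.000 13.000 0.000
    endloop
  endfacet
  facet normal 0.0000 0.0000 -1.0000
    outer loop
      vertex 0.000 13.000 0.000
      vertex 6.500 24.258 0.000
      vertex 26.000 13.000 0.000
    endloop
  endfacet
  facet normal 0.0000 0.0000 -1.0000
    outer loop
      vertex 6.500 1.742 0.000
      vertex 0.000 13.000 0.000
      vertex 26.000 13.000 0.000
    endloop
  endfacet
  facet normal 0.0000 0.0000 -1.0000
    outer loop
      vertex 19.500 1.742 0.000
      vertex 6.500 1.742 0.000
      vertex 26.000 13.000 0.000
    endloop
  endfacet
  facet normal 0.0000 0.0000 1.0000
    outer loop
      vertex 26.000 13.000 25.000
      vertex 19.500 24.258 25.000
      vertex 6.500 24.258 25.000
    endloop
  endfacet
  facet normal 0.0000 0.0000 1.0000
    outer loop
      vertex 26.000 13.000 25.000
      vertex 6.500 24.258 25.000
      vertex 0.000 13.000 25.000
    endloop
  endfacet
  facet normal 0.0000 0.0000 1.0000
    outer loop
      vertex 26.000 13.000 25.000
      vertex 0.000 13.000 25.000
      vertex 6.500 1.742 25.000
    endloop
  endfacet
  facet normal 0.0000 0.0000 1.0000
    outer loop
      vertex 26.000 13.000 25.000
      vertex 6.500 1.742 25.000
      vertex 19.500 1.742 25.000
    endloop
  endfacet
  facet normal 0.8660 0.5000 0.0000
    outer loop
      vertex 26.000 13.000 0.000
      vertex 19.500 24.258 0.000
      vertex 19.500 24.258 25.000
    endloop
  endfacet
  facet normal 0.8660 0.5000 0.0000
    outer loop
      vertex 26.000 13.000 0.000
      vertex 19.500 24.258 25.000
      vertex 26.000 13.000 25.000
    endloop
  endfacet
  facet normal 0.0000 1.0000 0.0000
    outer loop
      vertex 19.500 24.258 0.000
      vertex 6.500 24.258 0.000
      vertex 6.500 24.258 25.000
    endloop
  endfacet
  facet normal 0.0000 1.0000 0.0000
    outer loop
      vertex 19.500 24.258 0.000
      vertex 6.500 24.258 25.000
      vertex 19.500 24.258 25.000
    endloop
  endfacet
  facet normal -0.8660 0.5000 0.0000
    outer loop
      vertex 6.500 24.258 0.000
      vertex 0.000 13.000 0.000
      vertex 0.000 13.000 25.000
    endloop
  endfacet
  facet normal -0.8660 0.5000 0.0000
    outer loop
      vertex 6.500 24.258 0.000
      vertex 0.000 13.000 25.000
      vertex 6.500 24.258 25.000
    endloop
  endfacet
  facet normal -0.8660 -0.5000 0.0000
    outer loop
      vertex 0.000 13.000 0.000
      vertex 6.500 1.742 0.000
      vertex 6.500 1.742 25.000
    endloop
  endfacet
  facet normal -0.8660 -0.5000 0.0000
    outer loop
      vertex 0.000 13.000 0.000
      vertex 6.500 1.742 25.000
      vertex 0.000 13.000 25.000
    endloop
  endfacet
  facet normal 0.0000 -1.0000 0.0000
    outer loop
      vertex 6.500 1.742 0.000
      vertex 19.500 1.742 0.000
      vertex 19.500 1.742 25.000
    endloop
  endfacet
  facet normal 0.0000 -1.0000 0.0000
    outer loop
      vertex 6.500 1.742 0.000
      vertex 19.500 1.742 25.000
      vertex 6.500 1.742 25.000
    endloop
  endfacet
  facet normal 0.8660 -0.5000 0.0000
    outer loop
      vertex 19.500 1.742 0.000
      vertex 26.000 13.000 0.000
      vertex 26.000 13.000 25.000
    endloop
  endfacet
  facet normal 0.8660 -0.5000 0.0000
    outer loop
      vertex 19.500 1.742 0.000
      vertex 26.000 13.000 25.000
      vertex 19.500 1.742 25.000
    endloop
  endfacet
endsolid part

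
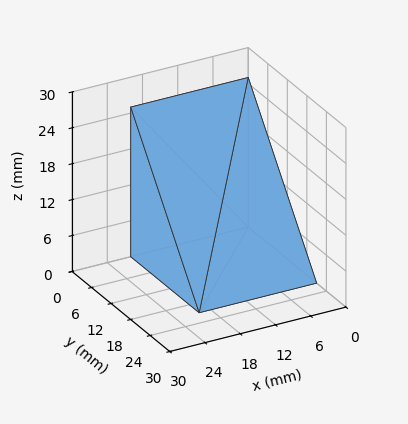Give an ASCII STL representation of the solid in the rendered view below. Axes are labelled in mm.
Reading the render: the shape is a wedge (ramp): 20 × 21 mm base, rising to 25 mm along the y=0 edge and sloping linearly to z=0 at y=21 (dimensions read to the nearest mm from the axis ticks). For the STL, each face is triangulated and given an outward normal.

solid part
  facet normal 0.0000 0.0000 -1.0000
    outer loop
      vertex 20.0 21.0 0.0
      vertex 20.0 0.0 0.0
      vertex 0.0 0.0 0.0
    endloop
  endfacet
  facet normal 0.0000 0.0000 -1.0000
    outer loop
      vertex 0.0 21.0 0.0
      vertex 20.0 21.0 0.0
      vertex 0.0 0.0 0.0
    endloop
  endfacet
  facet normal 0.0000 -1.0000 0.0000
    outer loop
      vertex 0.0 0.0 0.0
      vertex 20.0 0.0 0.0
      vertex 20.0 0.0 25.0
    endloop
  endfacet
  facet normal 0.0000 -1.0000 0.0000
    outer loop
      vertex 0.0 0.0 0.0
      vertex 20.0 0.0 25.0
      vertex 0.0 0.0 25.0
    endloop
  endfacet
  facet normal 0.0000 0.7657 0.6432
    outer loop
      vertex 0.0 0.0 25.0
      vertex 20.0 0.0 25.0
      vertex 20.0 21.0 0.0
    endloop
  endfacet
  facet normal 0.0000 0.7657 0.6432
    outer loop
      vertex 0.0 0.0 25.0
      vertex 20.0 21.0 0.0
      vertex 0.0 21.0 0.0
    endloop
  endfacet
  facet normal -1.0000 0.0000 0.0000
    outer loop
      vertex 0.0 0.0 25.0
      vertex 0.0 21.0 0.0
      vertex 0.0 0.0 0.0
    endloop
  endfacet
  facet normal 1.0000 0.0000 0.0000
    outer loop
      vertex 20.0 0.0 0.0
      vertex 20.0 21.0 0.0
      vertex 20.0 0.0 25.0
    endloop
  endfacet
endsolid part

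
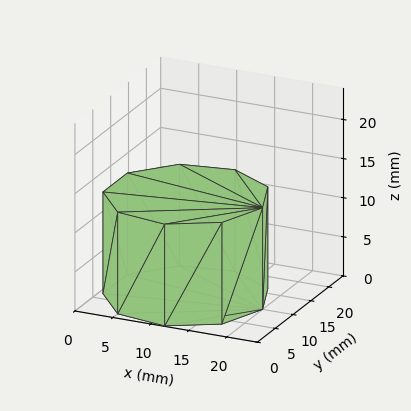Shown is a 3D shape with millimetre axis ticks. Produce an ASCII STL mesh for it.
Reading the render: the shape is a regular 9-sided prism (a cylinder approximated with 9 flat sides), circumscribed radius ≈ 10 mm, height ≈ 13 mm (dimensions read to the nearest mm from the axis ticks). For the STL, each face is triangulated and given an outward normal.

solid part
  facet normal 0.0000 0.0000 -1.0000
    outer loop
      vertex 11.74 19.85 0.00
      vertex 17.66 16.43 0.00
      vertex 20.00 10.00 0.00
    endloop
  endfacet
  facet normal 0.0000 0.0000 -1.0000
    outer loop
      vertex 5.00 18.66 0.00
      vertex 11.74 19.85 0.00
      vertex 20.00 10.00 0.00
    endloop
  endfacet
  facet normal 0.0000 0.0000 -1.0000
    outer loop
      vertex 0.60 13.42 0.00
      vertex 5.00 18.66 0.00
      vertex 20.00 10.00 0.00
    endloop
  endfacet
  facet normal 0.0000 0.0000 -1.0000
    outer loop
      vertex 0.60 6.58 0.00
      vertex 0.60 13.42 0.00
      vertex 20.00 10.00 0.00
    endloop
  endfacet
  facet normal 0.0000 0.0000 -1.0000
    outer loop
      vertex 5.00 1.34 0.00
      vertex 0.60 6.58 0.00
      vertex 20.00 10.00 0.00
    endloop
  endfacet
  facet normal 0.0000 0.0000 -1.0000
    outer loop
      vertex 11.74 0.15 0.00
      vertex 5.00 1.34 0.00
      vertex 20.00 10.00 0.00
    endloop
  endfacet
  facet normal 0.0000 0.0000 -1.0000
    outer loop
      vertex 17.66 3.57 0.00
      vertex 11.74 0.15 0.00
      vertex 20.00 10.00 0.00
    endloop
  endfacet
  facet normal 0.0000 0.0000 1.0000
    outer loop
      vertex 20.00 10.00 13.00
      vertex 17.66 16.43 13.00
      vertex 11.74 19.85 13.00
    endloop
  endfacet
  facet normal 0.0000 0.0000 1.0000
    outer loop
      vertex 20.00 10.00 13.00
      vertex 11.74 19.85 13.00
      vertex 5.00 18.66 13.00
    endloop
  endfacet
  facet normal 0.0000 0.0000 1.0000
    outer loop
      vertex 20.00 10.00 13.00
      vertex 5.00 18.66 13.00
      vertex 0.60 13.42 13.00
    endloop
  endfacet
  facet normal 0.0000 0.0000 1.0000
    outer loop
      vertex 20.00 10.00 13.00
      vertex 0.60 13.42 13.00
      vertex 0.60 6.58 13.00
    endloop
  endfacet
  facet normal 0.0000 0.0000 1.0000
    outer loop
      vertex 20.00 10.00 13.00
      vertex 0.60 6.58 13.00
      vertex 5.00 1.34 13.00
    endloop
  endfacet
  facet normal 0.0000 0.0000 1.0000
    outer loop
      vertex 20.00 10.00 13.00
      vertex 5.00 1.34 13.00
      vertex 11.74 0.15 13.00
    endloop
  endfacet
  facet normal 0.0000 0.0000 1.0000
    outer loop
      vertex 20.00 10.00 13.00
      vertex 11.74 0.15 13.00
      vertex 17.66 3.57 13.00
    endloop
  endfacet
  facet normal 0.9397 0.3420 0.0000
    outer loop
      vertex 20.00 10.00 0.00
      vertex 17.66 16.43 0.00
      vertex 17.66 16.43 13.00
    endloop
  endfacet
  facet normal 0.9397 0.3420 0.0000
    outer loop
      vertex 20.00 10.00 0.00
      vertex 17.66 16.43 13.00
      vertex 20.00 10.00 13.00
    endloop
  endfacet
  facet normal 0.5002 0.8659 0.0000
    outer loop
      vertex 17.66 16.43 0.00
      vertex 11.74 19.85 0.00
      vertex 11.74 19.85 13.00
    endloop
  endfacet
  facet normal 0.5002 0.8659 0.0000
    outer loop
      vertex 17.66 16.43 0.00
      vertex 11.74 19.85 13.00
      vertex 17.66 16.43 13.00
    endloop
  endfacet
  facet normal -0.1739 0.9848 0.0000
    outer loop
      vertex 11.74 19.85 0.00
      vertex 5.00 18.66 0.00
      vertex 5.00 18.66 13.00
    endloop
  endfacet
  facet normal -0.1739 0.9848 0.0000
    outer loop
      vertex 11.74 19.85 0.00
      vertex 5.00 18.66 13.00
      vertex 11.74 19.85 13.00
    endloop
  endfacet
  facet normal -0.7658 0.6431 0.0000
    outer loop
      vertex 5.00 18.66 0.00
      vertex 0.60 13.42 0.00
      vertex 0.60 13.42 13.00
    endloop
  endfacet
  facet normal -0.7658 0.6431 0.0000
    outer loop
      vertex 5.00 18.66 0.00
      vertex 0.60 13.42 13.00
      vertex 5.00 18.66 13.00
    endloop
  endfacet
  facet normal -1.0000 0.0000 0.0000
    outer loop
      vertex 0.60 13.42 0.00
      vertex 0.60 6.58 0.00
      vertex 0.60 6.58 13.00
    endloop
  endfacet
  facet normal -1.0000 0.0000 0.0000
    outer loop
      vertex 0.60 13.42 0.00
      vertex 0.60 6.58 13.00
      vertex 0.60 13.42 13.00
    endloop
  endfacet
  facet normal -0.7658 -0.6431 0.0000
    outer loop
      vertex 0.60 6.58 0.00
      vertex 5.00 1.34 0.00
      vertex 5.00 1.34 13.00
    endloop
  endfacet
  facet normal -0.7658 -0.6431 0.0000
    outer loop
      vertex 0.60 6.58 0.00
      vertex 5.00 1.34 13.00
      vertex 0.60 6.58 13.00
    endloop
  endfacet
  facet normal -0.1739 -0.9848 0.0000
    outer loop
      vertex 5.00 1.34 0.00
      vertex 11.74 0.15 0.00
      vertex 11.74 0.15 13.00
    endloop
  endfacet
  facet normal -0.1739 -0.9848 0.0000
    outer loop
      vertex 5.00 1.34 0.00
      vertex 11.74 0.15 13.00
      vertex 5.00 1.34 13.00
    endloop
  endfacet
  facet normal 0.5002 -0.8659 0.0000
    outer loop
      vertex 11.74 0.15 0.00
      vertex 17.66 3.57 0.00
      vertex 17.66 3.57 13.00
    endloop
  endfacet
  facet normal 0.5002 -0.8659 0.0000
    outer loop
      vertex 11.74 0.15 0.00
      vertex 17.66 3.57 13.00
      vertex 11.74 0.15 13.00
    endloop
  endfacet
  facet normal 0.9397 -0.3420 0.0000
    outer loop
      vertex 17.66 3.57 0.00
      vertex 20.00 10.00 0.00
      vertex 20.00 10.00 13.00
    endloop
  endfacet
  facet normal 0.9397 -0.3420 0.0000
    outer loop
      vertex 17.66 3.57 0.00
      vertex 20.00 10.00 13.00
      vertex 17.66 3.57 13.00
    endloop
  endfacet
endsolid part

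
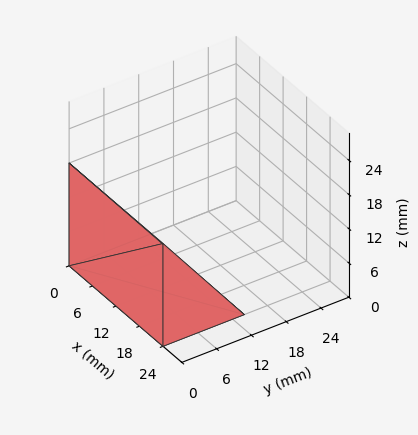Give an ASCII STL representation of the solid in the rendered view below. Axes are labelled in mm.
Reading the render: the shape is a wedge (ramp): 24 × 14 mm base, rising to 18 mm along the y=0 edge and sloping linearly to z=0 at y=14 (dimensions read to the nearest mm from the axis ticks). For the STL, each face is triangulated and given an outward normal.

solid part
  facet normal 0.0000 0.0000 -1.0000
    outer loop
      vertex 24.00 14.00 0.00
      vertex 24.00 0.00 0.00
      vertex 0.00 0.00 0.00
    endloop
  endfacet
  facet normal 0.0000 0.0000 -1.0000
    outer loop
      vertex 0.00 14.00 0.00
      vertex 24.00 14.00 0.00
      vertex 0.00 0.00 0.00
    endloop
  endfacet
  facet normal 0.0000 -1.0000 0.0000
    outer loop
      vertex 0.00 0.00 0.00
      vertex 24.00 0.00 0.00
      vertex 24.00 0.00 18.00
    endloop
  endfacet
  facet normal 0.0000 -1.0000 0.0000
    outer loop
      vertex 0.00 0.00 0.00
      vertex 24.00 0.00 18.00
      vertex 0.00 0.00 18.00
    endloop
  endfacet
  facet normal 0.0000 0.7894 0.6139
    outer loop
      vertex 0.00 0.00 18.00
      vertex 24.00 0.00 18.00
      vertex 24.00 14.00 0.00
    endloop
  endfacet
  facet normal 0.0000 0.7894 0.6139
    outer loop
      vertex 0.00 0.00 18.00
      vertex 24.00 14.00 0.00
      vertex 0.00 14.00 0.00
    endloop
  endfacet
  facet normal -1.0000 0.0000 0.0000
    outer loop
      vertex 0.00 0.00 18.00
      vertex 0.00 14.00 0.00
      vertex 0.00 0.00 0.00
    endloop
  endfacet
  facet normal 1.0000 0.0000 0.0000
    outer loop
      vertex 24.00 0.00 0.00
      vertex 24.00 14.00 0.00
      vertex 24.00 0.00 18.00
    endloop
  endfacet
endsolid part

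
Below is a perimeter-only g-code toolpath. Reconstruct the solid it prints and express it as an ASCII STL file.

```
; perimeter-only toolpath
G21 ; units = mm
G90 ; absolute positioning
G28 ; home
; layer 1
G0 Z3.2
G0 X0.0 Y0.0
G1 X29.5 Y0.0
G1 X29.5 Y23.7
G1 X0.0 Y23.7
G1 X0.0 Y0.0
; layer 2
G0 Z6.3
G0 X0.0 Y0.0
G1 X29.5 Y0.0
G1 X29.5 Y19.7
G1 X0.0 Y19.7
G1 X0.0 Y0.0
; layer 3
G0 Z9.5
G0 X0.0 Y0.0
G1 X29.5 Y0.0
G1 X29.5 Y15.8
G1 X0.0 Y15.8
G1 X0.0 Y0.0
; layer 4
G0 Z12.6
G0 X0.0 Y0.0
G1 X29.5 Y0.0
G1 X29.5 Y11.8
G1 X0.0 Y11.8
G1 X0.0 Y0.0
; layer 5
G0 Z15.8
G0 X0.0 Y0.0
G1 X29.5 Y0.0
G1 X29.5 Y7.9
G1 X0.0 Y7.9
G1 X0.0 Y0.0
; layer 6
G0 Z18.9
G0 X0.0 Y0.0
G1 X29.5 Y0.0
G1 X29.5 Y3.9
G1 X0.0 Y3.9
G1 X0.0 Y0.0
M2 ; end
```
solid part
  facet normal 0.0000 0.0000 -1.0000
    outer loop
      vertex 29.5 27.6 0.0
      vertex 29.5 0.0 0.0
      vertex 0.0 0.0 0.0
    endloop
  endfacet
  facet normal 0.0000 0.0000 -1.0000
    outer loop
      vertex 0.0 27.6 0.0
      vertex 29.5 27.6 0.0
      vertex 0.0 0.0 0.0
    endloop
  endfacet
  facet normal 0.0000 -1.0000 0.0000
    outer loop
      vertex 0.0 0.0 0.0
      vertex 29.5 0.0 0.0
      vertex 29.5 0.0 22.1
    endloop
  endfacet
  facet normal 0.0000 -1.0000 0.0000
    outer loop
      vertex 0.0 0.0 0.0
      vertex 29.5 0.0 22.1
      vertex 0.0 0.0 22.1
    endloop
  endfacet
  facet normal 0.0000 0.6250 0.7806
    outer loop
      vertex 0.0 0.0 22.1
      vertex 29.5 0.0 22.1
      vertex 29.5 27.6 0.0
    endloop
  endfacet
  facet normal 0.0000 0.6250 0.7806
    outer loop
      vertex 0.0 0.0 22.1
      vertex 29.5 27.6 0.0
      vertex 0.0 27.6 0.0
    endloop
  endfacet
  facet normal -1.0000 0.0000 0.0000
    outer loop
      vertex 0.0 0.0 22.1
      vertex 0.0 27.6 0.0
      vertex 0.0 0.0 0.0
    endloop
  endfacet
  facet normal 1.0000 0.0000 0.0000
    outer loop
      vertex 29.5 0.0 0.0
      vertex 29.5 27.6 0.0
      vertex 29.5 0.0 22.1
    endloop
  endfacet
endsolid part

The G0 Z moves step by Δz≈3.2 mm. The G1 loops shrink linearly with z, so the solid tapers from its base footprint up to z≈22.1. Closing with a flat bottom cap and the tapered top and triangulating gives 8 facets — a wedge (ramp): 29.5 × 27.6 mm base, rising to 22.1 mm along the y=0 edge and sloping linearly to z=0 at y=27.6.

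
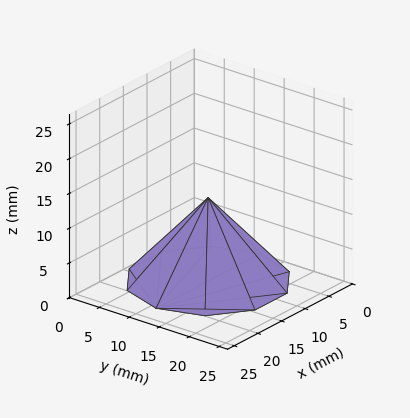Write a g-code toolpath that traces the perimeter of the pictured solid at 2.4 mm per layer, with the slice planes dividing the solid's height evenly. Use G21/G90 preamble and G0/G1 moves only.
Reading the render: the shape is a regular 10-sided pyramid, base circumscribed radius ≈ 11 mm, apex at z ≈ 12 mm (dimensions read to the nearest mm from the axis ticks). For the g-code, the solid's height is divided into equal slices at the stated Δz and each level perimeter traced with G1 moves after a G0 lift.

; perimeter-only toolpath
G21 ; units = mm
G90 ; absolute positioning
G28 ; home
; layer 1
G0 Z2.4
G0 X19.8 Y11.0
G1 X18.1 Y16.2
G1 X13.7 Y19.4
G1 X8.3 Y19.4
G1 X3.9 Y16.2
G1 X2.2 Y11.0
G1 X3.9 Y5.8
G1 X8.3 Y2.6
G1 X13.7 Y2.6
G1 X18.1 Y5.8
G1 X19.8 Y11.0
; layer 2
G0 Z4.8
G0 X17.6 Y11.0
G1 X16.3 Y14.9
G1 X13.0 Y17.3
G1 X9.0 Y17.3
G1 X5.7 Y14.9
G1 X4.4 Y11.0
G1 X5.7 Y7.1
G1 X9.0 Y4.7
G1 X13.0 Y4.7
G1 X16.3 Y7.1
G1 X17.6 Y11.0
; layer 3
G0 Z7.2
G0 X15.4 Y11.0
G1 X14.6 Y13.6
G1 X12.4 Y15.2
G1 X9.6 Y15.2
G1 X7.4 Y13.6
G1 X6.6 Y11.0
G1 X7.4 Y8.4
G1 X9.6 Y6.8
G1 X12.4 Y6.8
G1 X14.6 Y8.4
G1 X15.4 Y11.0
; layer 4
G0 Z9.6
G0 X13.2 Y11.0
G1 X12.8 Y12.3
G1 X11.7 Y13.1
G1 X10.3 Y13.1
G1 X9.2 Y12.3
G1 X8.8 Y11.0
G1 X9.2 Y9.7
G1 X10.3 Y8.9
G1 X11.7 Y8.9
G1 X12.8 Y9.7
G1 X13.2 Y11.0
M2 ; end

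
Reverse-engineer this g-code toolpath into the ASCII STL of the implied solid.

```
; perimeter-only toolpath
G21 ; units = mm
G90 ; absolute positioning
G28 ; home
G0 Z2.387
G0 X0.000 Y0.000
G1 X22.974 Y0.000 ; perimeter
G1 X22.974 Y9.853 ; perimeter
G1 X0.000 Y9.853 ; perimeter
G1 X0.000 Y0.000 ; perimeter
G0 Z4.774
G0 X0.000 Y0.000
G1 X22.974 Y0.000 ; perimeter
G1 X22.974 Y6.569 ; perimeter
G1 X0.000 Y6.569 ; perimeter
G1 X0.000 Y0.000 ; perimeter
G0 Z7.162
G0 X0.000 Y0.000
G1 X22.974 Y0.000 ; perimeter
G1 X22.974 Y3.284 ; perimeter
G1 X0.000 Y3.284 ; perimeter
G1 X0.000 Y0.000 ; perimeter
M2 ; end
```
solid part
  facet normal 0.0000 0.0000 -1.0000
    outer loop
      vertex 22.974 13.137 0.000
      vertex 22.974 0.000 0.000
      vertex 0.000 0.000 0.000
    endloop
  endfacet
  facet normal 0.0000 0.0000 -1.0000
    outer loop
      vertex 0.000 13.137 0.000
      vertex 22.974 13.137 0.000
      vertex 0.000 0.000 0.000
    endloop
  endfacet
  facet normal 0.0000 -1.0000 0.0000
    outer loop
      vertex 0.000 0.000 0.000
      vertex 22.974 0.000 0.000
      vertex 22.974 0.000 9.549
    endloop
  endfacet
  facet normal 0.0000 -1.0000 0.0000
    outer loop
      vertex 0.000 0.000 0.000
      vertex 22.974 0.000 9.549
      vertex 0.000 0.000 9.549
    endloop
  endfacet
  facet normal 0.0000 0.5880 0.8089
    outer loop
      vertex 0.000 0.000 9.549
      vertex 22.974 0.000 9.549
      vertex 22.974 13.137 0.000
    endloop
  endfacet
  facet normal 0.0000 0.5880 0.8089
    outer loop
      vertex 0.000 0.000 9.549
      vertex 22.974 13.137 0.000
      vertex 0.000 13.137 0.000
    endloop
  endfacet
  facet normal -1.0000 0.0000 0.0000
    outer loop
      vertex 0.000 0.000 9.549
      vertex 0.000 13.137 0.000
      vertex 0.000 0.000 0.000
    endloop
  endfacet
  facet normal 1.0000 0.0000 0.0000
    outer loop
      vertex 22.974 0.000 0.000
      vertex 22.974 13.137 0.000
      vertex 22.974 0.000 9.549
    endloop
  endfacet
endsolid part

The G0 Z moves step by Δz≈2.387 mm. The G1 loops shrink linearly with z, so the solid tapers from its base footprint up to z≈9.55. Closing with a flat bottom cap and the tapered top and triangulating gives 8 facets — a wedge (ramp): 23 × 13.1 mm base, rising to 9.55 mm along the y=0 edge and sloping linearly to z=0 at y=13.1.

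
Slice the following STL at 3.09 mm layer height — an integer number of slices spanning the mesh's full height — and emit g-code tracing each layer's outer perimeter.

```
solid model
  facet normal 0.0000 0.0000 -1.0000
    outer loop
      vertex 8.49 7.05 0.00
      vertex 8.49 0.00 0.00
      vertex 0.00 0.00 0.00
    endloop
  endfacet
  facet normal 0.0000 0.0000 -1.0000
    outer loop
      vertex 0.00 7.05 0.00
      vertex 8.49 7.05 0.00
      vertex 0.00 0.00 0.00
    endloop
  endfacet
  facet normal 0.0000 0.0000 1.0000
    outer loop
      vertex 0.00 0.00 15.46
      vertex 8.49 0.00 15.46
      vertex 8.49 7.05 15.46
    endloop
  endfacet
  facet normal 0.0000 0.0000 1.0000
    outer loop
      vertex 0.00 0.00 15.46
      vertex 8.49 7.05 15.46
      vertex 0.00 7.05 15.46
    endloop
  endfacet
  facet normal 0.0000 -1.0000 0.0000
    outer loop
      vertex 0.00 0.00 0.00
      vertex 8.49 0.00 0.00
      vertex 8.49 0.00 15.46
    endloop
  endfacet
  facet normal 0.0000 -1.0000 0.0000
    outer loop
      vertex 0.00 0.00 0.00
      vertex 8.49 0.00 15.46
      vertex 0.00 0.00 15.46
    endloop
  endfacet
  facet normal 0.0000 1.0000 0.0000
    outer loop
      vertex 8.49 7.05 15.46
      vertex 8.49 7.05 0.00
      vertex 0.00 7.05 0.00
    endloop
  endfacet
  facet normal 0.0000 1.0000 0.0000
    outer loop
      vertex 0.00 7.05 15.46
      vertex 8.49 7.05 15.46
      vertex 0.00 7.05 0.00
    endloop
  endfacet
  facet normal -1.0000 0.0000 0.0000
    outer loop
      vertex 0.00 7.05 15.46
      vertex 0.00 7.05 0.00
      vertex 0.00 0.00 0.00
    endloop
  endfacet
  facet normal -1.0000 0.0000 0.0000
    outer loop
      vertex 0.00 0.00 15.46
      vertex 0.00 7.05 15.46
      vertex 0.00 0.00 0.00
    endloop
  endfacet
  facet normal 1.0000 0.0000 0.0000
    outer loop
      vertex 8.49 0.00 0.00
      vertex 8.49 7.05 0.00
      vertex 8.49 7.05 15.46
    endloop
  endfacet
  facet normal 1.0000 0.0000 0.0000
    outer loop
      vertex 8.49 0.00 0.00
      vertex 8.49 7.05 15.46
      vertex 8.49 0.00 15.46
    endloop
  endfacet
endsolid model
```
; perimeter-only toolpath
G21 ; units = mm
G90 ; absolute positioning
G28 ; home
; layer 1
G0 Z3.09
G0 X0.00 Y0.00
G1 X8.49 Y0.00
G1 X8.49 Y7.05
G1 X0.00 Y7.05
G1 X0.00 Y0.00
; layer 2
G0 Z6.18
G0 X0.00 Y0.00
G1 X8.49 Y0.00
G1 X8.49 Y7.05
G1 X0.00 Y7.05
G1 X0.00 Y0.00
; layer 3
G0 Z9.28
G0 X0.00 Y0.00
G1 X8.49 Y0.00
G1 X8.49 Y7.05
G1 X0.00 Y7.05
G1 X0.00 Y0.00
; layer 4
G0 Z12.37
G0 X0.00 Y0.00
G1 X8.49 Y0.00
G1 X8.49 Y7.05
G1 X0.00 Y7.05
G1 X0.00 Y0.00
; layer 5
G0 Z15.46
G0 X0.00 Y0.00
G1 X8.49 Y0.00
G1 X8.49 Y7.05
G1 X0.00 Y7.05
G1 X0.00 Y0.00
M2 ; end

The solid is a rectangular box, roughly 8.49 × 7.05 mm footprint and 15.5 mm tall. Slicing at Δz = 3.09 mm — 5 equal slices spanning the solid's height, so layer i sits at z = i·h/5 — gives 5 non-empty perimeters. Each is a 4-segment closed polygon; G0 lifts to the layer z and rapids to the start vertex, then G1 traces the edges.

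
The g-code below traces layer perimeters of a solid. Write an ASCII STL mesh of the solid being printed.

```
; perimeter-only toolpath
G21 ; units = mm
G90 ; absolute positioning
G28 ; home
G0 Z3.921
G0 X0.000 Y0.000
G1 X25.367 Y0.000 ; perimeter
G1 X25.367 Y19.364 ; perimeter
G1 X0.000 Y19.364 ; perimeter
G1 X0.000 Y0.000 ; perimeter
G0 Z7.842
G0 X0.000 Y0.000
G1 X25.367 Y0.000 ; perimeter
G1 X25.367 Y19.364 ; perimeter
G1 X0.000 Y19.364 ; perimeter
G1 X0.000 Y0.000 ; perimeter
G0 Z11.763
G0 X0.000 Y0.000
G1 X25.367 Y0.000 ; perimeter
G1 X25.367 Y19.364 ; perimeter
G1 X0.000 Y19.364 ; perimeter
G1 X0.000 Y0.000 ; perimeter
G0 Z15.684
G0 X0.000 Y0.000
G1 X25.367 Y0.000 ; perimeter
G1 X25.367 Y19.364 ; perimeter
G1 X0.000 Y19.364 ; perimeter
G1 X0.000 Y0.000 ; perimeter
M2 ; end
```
solid part
  facet normal 0.0000 0.0000 -1.0000
    outer loop
      vertex 25.367 19.364 0.000
      vertex 25.367 0.000 0.000
      vertex 0.000 0.000 0.000
    endloop
  endfacet
  facet normal 0.0000 0.0000 -1.0000
    outer loop
      vertex 0.000 19.364 0.000
      vertex 25.367 19.364 0.000
      vertex 0.000 0.000 0.000
    endloop
  endfacet
  facet normal 0.0000 0.0000 1.0000
    outer loop
      vertex 0.000 0.000 15.684
      vertex 25.367 0.000 15.684
      vertex 25.367 19.364 15.684
    endloop
  endfacet
  facet normal 0.0000 0.0000 1.0000
    outer loop
      vertex 0.000 0.000 15.684
      vertex 25.367 19.364 15.684
      vertex 0.000 19.364 15.684
    endloop
  endfacet
  facet normal 0.0000 -1.0000 0.0000
    outer loop
      vertex 0.000 0.000 0.000
      vertex 25.367 0.000 0.000
      vertex 25.367 0.000 15.684
    endloop
  endfacet
  facet normal 0.0000 -1.0000 0.0000
    outer loop
      vertex 0.000 0.000 0.000
      vertex 25.367 0.000 15.684
      vertex 0.000 0.000 15.684
    endloop
  endfacet
  facet normal 0.0000 1.0000 0.0000
    outer loop
      vertex 25.367 19.364 15.684
      vertex 25.367 19.364 0.000
      vertex 0.000 19.364 0.000
    endloop
  endfacet
  facet normal 0.0000 1.0000 0.0000
    outer loop
      vertex 0.000 19.364 15.684
      vertex 25.367 19.364 15.684
      vertex 0.000 19.364 0.000
    endloop
  endfacet
  facet normal -1.0000 0.0000 0.0000
    outer loop
      vertex 0.000 19.364 15.684
      vertex 0.000 19.364 0.000
      vertex 0.000 0.000 0.000
    endloop
  endfacet
  facet normal -1.0000 0.0000 0.0000
    outer loop
      vertex 0.000 0.000 15.684
      vertex 0.000 19.364 15.684
      vertex 0.000 0.000 0.000
    endloop
  endfacet
  facet normal 1.0000 0.0000 0.0000
    outer loop
      vertex 25.367 0.000 0.000
      vertex 25.367 19.364 0.000
      vertex 25.367 19.364 15.684
    endloop
  endfacet
  facet normal 1.0000 0.0000 0.0000
    outer loop
      vertex 25.367 0.000 0.000
      vertex 25.367 19.364 15.684
      vertex 25.367 0.000 15.684
    endloop
  endfacet
endsolid part

The G0 Z moves step by Δz≈3.921 mm. Every layer's G1 loop is the same polygon, so the solid is a straight extrusion of it from z=0 to z≈15.7. Closing with flat bottom and top caps and triangulating gives 12 facets — a rectangular box, roughly 25.4 × 19.4 mm footprint and 15.7 mm tall.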